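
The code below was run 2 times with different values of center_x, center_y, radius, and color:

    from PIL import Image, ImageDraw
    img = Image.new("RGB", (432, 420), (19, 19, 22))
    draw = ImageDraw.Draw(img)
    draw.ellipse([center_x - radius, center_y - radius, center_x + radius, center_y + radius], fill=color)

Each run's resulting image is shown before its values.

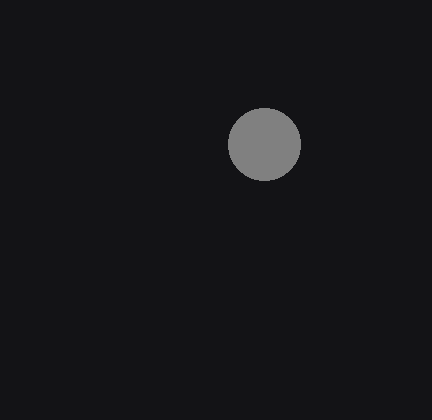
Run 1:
center_x = 264
center_y = 144
radius = 36
color = 'gray'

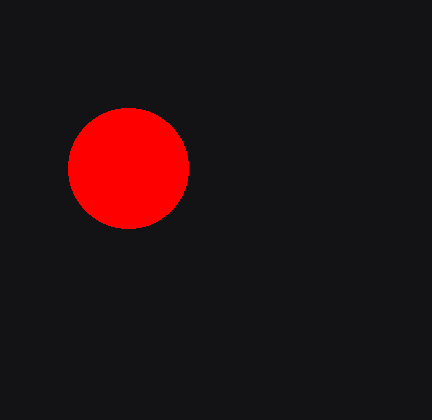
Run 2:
center_x = 128; center_y = 168; radius = 60; color = 'red'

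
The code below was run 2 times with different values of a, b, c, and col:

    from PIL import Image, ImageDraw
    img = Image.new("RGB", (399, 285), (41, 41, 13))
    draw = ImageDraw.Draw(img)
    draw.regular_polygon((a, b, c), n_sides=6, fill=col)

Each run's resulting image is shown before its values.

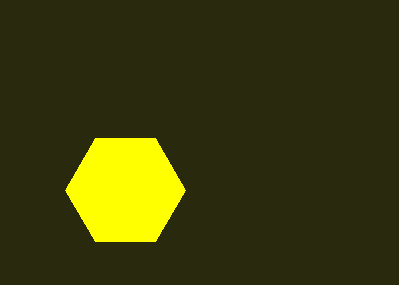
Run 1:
a = 125
b = 190
c = 60
col = 'yellow'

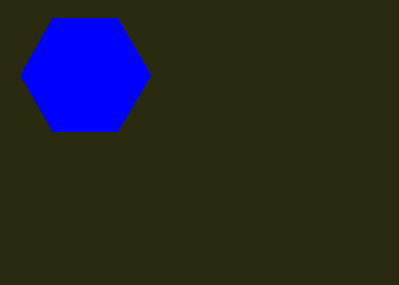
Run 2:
a = 85, b = 75, c = 65, col = 'blue'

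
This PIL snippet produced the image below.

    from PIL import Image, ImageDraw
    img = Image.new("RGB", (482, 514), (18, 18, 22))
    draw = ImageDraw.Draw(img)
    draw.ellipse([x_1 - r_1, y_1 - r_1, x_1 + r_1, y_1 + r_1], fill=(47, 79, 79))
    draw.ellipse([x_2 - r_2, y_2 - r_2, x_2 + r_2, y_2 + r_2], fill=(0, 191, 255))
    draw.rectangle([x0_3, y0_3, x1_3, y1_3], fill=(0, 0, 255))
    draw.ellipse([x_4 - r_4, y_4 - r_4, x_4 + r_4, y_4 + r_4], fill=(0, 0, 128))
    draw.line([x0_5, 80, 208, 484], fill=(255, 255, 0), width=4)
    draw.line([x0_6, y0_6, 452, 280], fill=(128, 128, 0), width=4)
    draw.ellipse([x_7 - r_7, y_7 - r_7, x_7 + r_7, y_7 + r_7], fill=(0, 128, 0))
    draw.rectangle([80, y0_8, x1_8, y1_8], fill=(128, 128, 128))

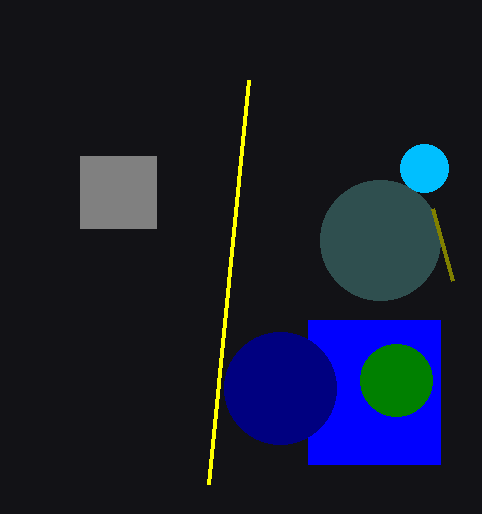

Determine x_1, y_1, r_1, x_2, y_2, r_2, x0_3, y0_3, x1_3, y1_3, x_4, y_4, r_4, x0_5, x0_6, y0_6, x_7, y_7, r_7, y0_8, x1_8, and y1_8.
x_1 = 380, y_1 = 240, r_1 = 60, x_2 = 424, y_2 = 168, r_2 = 24, x0_3 = 308, y0_3 = 320, x1_3 = 440, y1_3 = 464, x_4 = 280, y_4 = 388, r_4 = 56, x0_5 = 248, x0_6 = 432, y0_6 = 208, x_7 = 396, y_7 = 380, r_7 = 36, y0_8 = 156, x1_8 = 156, y1_8 = 228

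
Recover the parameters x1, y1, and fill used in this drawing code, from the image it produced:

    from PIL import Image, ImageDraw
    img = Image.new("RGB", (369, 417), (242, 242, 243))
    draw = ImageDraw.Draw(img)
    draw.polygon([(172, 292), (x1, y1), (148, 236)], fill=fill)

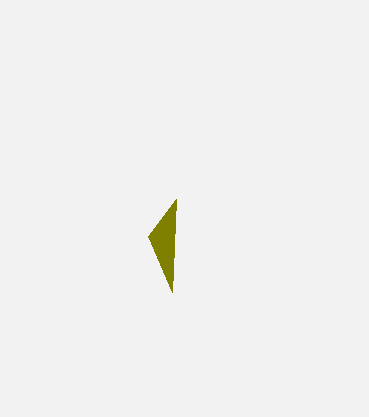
x1 = 176
y1 = 199
fill = 'olive'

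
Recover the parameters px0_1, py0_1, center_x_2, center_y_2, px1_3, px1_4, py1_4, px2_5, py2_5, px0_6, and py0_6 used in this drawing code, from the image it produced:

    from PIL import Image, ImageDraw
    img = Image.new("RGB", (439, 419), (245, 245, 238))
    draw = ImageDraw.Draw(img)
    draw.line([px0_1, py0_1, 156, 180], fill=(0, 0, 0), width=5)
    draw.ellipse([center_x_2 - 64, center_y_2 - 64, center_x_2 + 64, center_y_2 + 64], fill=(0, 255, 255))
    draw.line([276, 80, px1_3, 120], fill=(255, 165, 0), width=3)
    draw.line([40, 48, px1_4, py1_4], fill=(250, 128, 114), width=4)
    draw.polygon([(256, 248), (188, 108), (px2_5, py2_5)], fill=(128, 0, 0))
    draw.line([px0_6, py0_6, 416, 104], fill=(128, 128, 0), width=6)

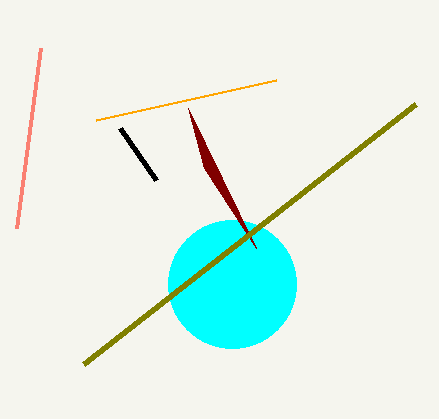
px0_1 = 120, py0_1 = 128, center_x_2 = 232, center_y_2 = 284, px1_3 = 96, px1_4 = 16, py1_4 = 228, px2_5 = 204, py2_5 = 168, px0_6 = 84, py0_6 = 364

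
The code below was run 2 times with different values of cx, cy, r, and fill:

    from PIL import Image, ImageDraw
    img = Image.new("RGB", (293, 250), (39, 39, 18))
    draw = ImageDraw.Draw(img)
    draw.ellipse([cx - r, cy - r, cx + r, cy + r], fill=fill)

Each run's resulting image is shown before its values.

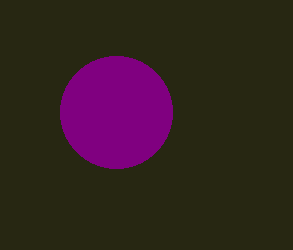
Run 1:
cx = 116; cy = 112; r = 56; fill = 'purple'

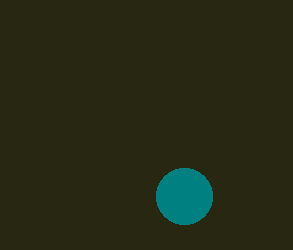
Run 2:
cx = 184
cy = 196
r = 28
fill = 'teal'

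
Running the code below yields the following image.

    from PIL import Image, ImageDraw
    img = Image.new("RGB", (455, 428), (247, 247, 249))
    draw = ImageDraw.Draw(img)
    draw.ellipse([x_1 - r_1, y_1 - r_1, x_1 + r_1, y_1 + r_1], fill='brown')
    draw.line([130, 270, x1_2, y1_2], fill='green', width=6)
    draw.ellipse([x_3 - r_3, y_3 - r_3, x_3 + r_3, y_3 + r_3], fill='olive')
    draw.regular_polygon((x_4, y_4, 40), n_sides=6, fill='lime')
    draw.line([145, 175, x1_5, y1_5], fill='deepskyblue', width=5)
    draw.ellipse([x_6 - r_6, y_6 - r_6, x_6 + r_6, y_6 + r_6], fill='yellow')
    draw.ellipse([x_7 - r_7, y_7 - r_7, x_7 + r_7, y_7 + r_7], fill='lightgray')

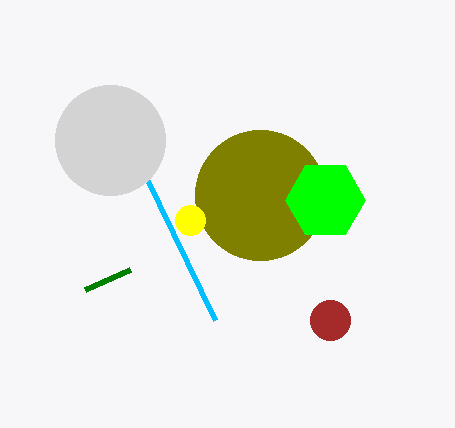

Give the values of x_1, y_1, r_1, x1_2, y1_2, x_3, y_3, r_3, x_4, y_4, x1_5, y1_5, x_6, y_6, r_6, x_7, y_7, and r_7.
x_1 = 330; y_1 = 320; r_1 = 20; x1_2 = 85; y1_2 = 290; x_3 = 260; y_3 = 195; r_3 = 65; x_4 = 325; y_4 = 200; x1_5 = 215; y1_5 = 320; x_6 = 190; y_6 = 220; r_6 = 15; x_7 = 110; y_7 = 140; r_7 = 55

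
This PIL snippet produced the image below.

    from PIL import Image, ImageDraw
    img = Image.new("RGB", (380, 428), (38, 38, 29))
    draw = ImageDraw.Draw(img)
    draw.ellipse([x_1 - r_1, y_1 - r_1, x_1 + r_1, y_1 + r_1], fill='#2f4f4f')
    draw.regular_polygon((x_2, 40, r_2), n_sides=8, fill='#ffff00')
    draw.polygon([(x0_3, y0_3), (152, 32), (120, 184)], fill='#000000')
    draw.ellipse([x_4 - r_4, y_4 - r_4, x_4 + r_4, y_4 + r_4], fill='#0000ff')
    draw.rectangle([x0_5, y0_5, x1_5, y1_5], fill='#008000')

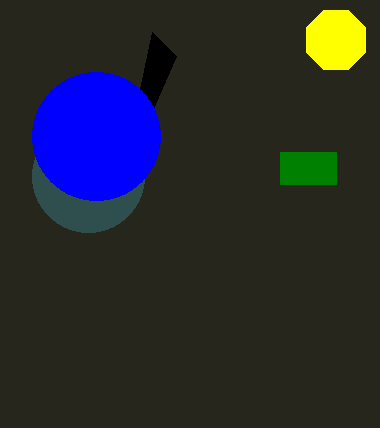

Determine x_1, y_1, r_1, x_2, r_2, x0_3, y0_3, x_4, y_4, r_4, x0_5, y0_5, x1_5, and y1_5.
x_1 = 88; y_1 = 176; r_1 = 56; x_2 = 336; r_2 = 32; x0_3 = 176; y0_3 = 56; x_4 = 96; y_4 = 136; r_4 = 64; x0_5 = 280; y0_5 = 152; x1_5 = 336; y1_5 = 184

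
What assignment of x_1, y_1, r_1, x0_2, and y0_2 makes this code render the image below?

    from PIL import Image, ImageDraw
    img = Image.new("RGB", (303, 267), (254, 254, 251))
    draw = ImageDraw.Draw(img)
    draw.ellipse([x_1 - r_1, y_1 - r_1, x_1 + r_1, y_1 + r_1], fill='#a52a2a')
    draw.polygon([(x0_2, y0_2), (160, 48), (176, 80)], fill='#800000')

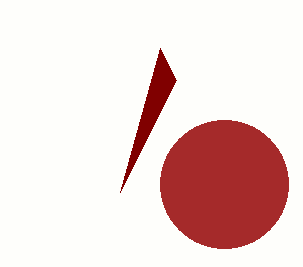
x_1 = 224
y_1 = 184
r_1 = 64
x0_2 = 120
y0_2 = 192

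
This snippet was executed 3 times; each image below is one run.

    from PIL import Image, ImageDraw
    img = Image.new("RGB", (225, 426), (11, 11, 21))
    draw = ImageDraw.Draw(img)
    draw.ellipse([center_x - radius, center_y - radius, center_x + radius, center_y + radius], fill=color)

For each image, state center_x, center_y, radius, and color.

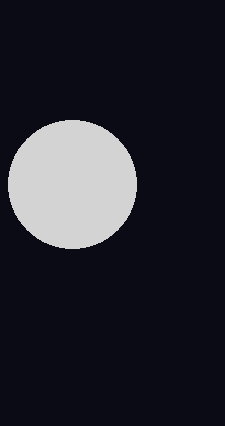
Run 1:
center_x = 72, center_y = 184, radius = 64, color = 'lightgray'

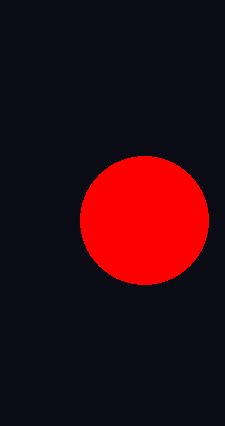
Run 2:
center_x = 144, center_y = 220, radius = 64, color = 'red'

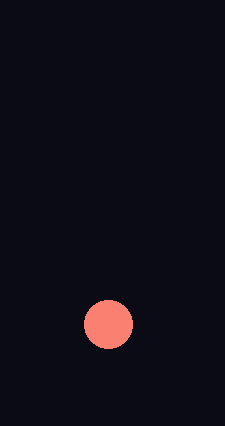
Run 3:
center_x = 108
center_y = 324
radius = 24
color = 'salmon'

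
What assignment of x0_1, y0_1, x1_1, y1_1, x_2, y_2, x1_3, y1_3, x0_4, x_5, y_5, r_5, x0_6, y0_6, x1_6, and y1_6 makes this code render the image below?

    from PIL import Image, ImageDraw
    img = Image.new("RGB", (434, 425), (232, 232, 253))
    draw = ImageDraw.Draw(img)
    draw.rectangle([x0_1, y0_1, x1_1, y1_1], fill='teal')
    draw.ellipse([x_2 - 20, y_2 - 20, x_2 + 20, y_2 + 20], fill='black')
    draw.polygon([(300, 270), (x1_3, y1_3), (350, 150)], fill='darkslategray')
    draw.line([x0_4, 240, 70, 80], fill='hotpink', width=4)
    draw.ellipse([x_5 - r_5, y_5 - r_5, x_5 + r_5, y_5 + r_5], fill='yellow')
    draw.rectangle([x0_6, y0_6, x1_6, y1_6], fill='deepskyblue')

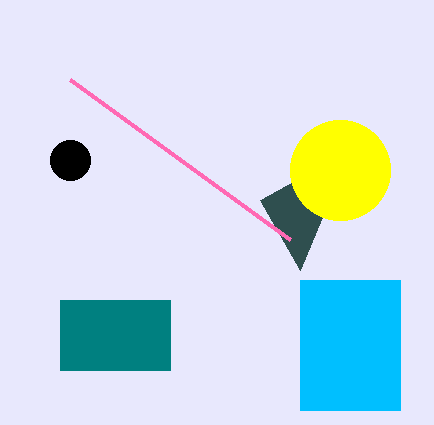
x0_1 = 60, y0_1 = 300, x1_1 = 170, y1_1 = 370, x_2 = 70, y_2 = 160, x1_3 = 260, y1_3 = 200, x0_4 = 290, x_5 = 340, y_5 = 170, r_5 = 50, x0_6 = 300, y0_6 = 280, x1_6 = 400, y1_6 = 410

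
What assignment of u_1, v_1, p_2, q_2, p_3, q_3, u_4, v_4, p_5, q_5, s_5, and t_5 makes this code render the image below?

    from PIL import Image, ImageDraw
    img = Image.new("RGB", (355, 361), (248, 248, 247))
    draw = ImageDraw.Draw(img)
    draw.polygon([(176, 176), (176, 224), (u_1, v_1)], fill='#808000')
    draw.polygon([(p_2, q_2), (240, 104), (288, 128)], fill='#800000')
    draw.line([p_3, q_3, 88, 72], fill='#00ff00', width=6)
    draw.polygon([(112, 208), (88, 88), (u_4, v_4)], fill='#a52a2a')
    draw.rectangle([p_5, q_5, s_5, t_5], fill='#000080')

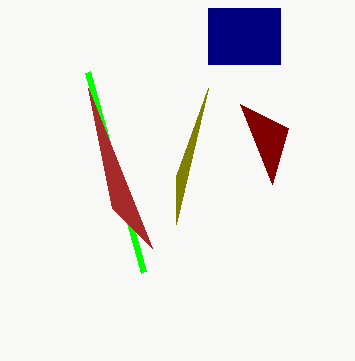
u_1 = 208, v_1 = 88, p_2 = 272, q_2 = 184, p_3 = 144, q_3 = 272, u_4 = 152, v_4 = 248, p_5 = 208, q_5 = 8, s_5 = 280, t_5 = 64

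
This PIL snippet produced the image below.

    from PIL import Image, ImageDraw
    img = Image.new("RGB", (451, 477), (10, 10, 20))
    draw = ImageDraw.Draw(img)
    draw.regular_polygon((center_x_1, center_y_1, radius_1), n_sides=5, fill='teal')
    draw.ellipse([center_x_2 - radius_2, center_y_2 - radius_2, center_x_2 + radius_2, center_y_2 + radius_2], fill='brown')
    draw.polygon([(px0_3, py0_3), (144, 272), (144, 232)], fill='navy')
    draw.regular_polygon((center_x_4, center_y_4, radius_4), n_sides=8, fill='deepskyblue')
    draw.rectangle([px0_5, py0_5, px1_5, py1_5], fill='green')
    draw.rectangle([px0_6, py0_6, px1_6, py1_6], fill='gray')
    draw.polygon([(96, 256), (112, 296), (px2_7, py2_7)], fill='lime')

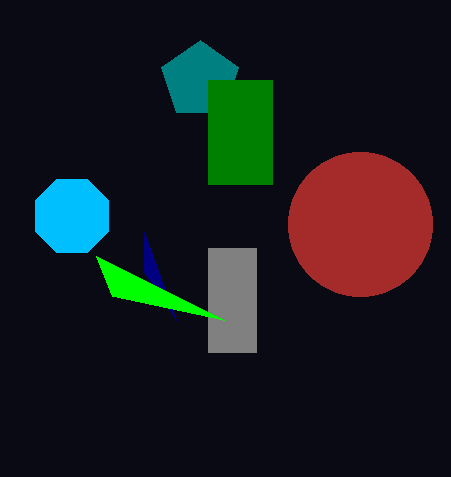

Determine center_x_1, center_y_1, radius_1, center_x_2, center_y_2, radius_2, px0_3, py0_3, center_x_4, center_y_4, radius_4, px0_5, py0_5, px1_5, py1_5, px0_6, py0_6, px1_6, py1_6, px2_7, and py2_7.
center_x_1 = 200; center_y_1 = 80; radius_1 = 40; center_x_2 = 360; center_y_2 = 224; radius_2 = 72; px0_3 = 176; py0_3 = 320; center_x_4 = 72; center_y_4 = 216; radius_4 = 40; px0_5 = 208; py0_5 = 80; px1_5 = 272; py1_5 = 184; px0_6 = 208; py0_6 = 248; px1_6 = 256; py1_6 = 352; px2_7 = 224; py2_7 = 320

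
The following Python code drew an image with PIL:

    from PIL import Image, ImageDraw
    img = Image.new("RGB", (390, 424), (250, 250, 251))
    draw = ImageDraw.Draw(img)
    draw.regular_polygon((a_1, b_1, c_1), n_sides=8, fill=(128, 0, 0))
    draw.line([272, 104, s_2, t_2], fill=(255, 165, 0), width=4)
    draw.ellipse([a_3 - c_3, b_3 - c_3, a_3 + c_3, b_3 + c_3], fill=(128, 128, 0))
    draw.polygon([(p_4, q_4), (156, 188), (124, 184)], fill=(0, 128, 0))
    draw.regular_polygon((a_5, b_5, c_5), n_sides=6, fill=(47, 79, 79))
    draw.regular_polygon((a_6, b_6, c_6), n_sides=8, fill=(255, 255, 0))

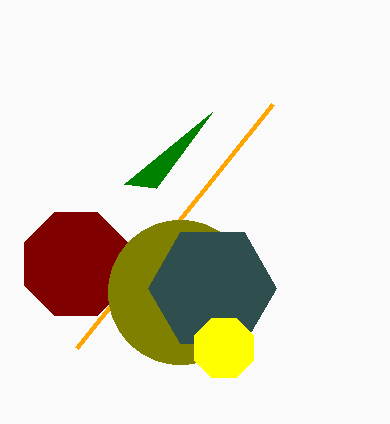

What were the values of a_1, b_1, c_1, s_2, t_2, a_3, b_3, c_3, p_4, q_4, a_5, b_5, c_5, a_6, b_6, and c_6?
a_1 = 76; b_1 = 264; c_1 = 56; s_2 = 76; t_2 = 348; a_3 = 180; b_3 = 292; c_3 = 72; p_4 = 212; q_4 = 112; a_5 = 212; b_5 = 288; c_5 = 64; a_6 = 224; b_6 = 348; c_6 = 32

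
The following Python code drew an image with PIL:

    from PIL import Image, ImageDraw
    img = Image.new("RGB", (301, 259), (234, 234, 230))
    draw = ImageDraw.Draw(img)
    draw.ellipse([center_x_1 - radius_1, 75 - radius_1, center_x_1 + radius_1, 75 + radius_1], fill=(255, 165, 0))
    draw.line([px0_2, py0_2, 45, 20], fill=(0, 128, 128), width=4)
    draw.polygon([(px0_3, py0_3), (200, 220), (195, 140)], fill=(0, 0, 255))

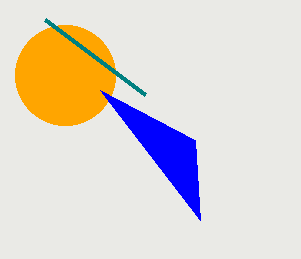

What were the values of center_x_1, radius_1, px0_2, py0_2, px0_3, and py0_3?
center_x_1 = 65
radius_1 = 50
px0_2 = 145
py0_2 = 95
px0_3 = 100
py0_3 = 90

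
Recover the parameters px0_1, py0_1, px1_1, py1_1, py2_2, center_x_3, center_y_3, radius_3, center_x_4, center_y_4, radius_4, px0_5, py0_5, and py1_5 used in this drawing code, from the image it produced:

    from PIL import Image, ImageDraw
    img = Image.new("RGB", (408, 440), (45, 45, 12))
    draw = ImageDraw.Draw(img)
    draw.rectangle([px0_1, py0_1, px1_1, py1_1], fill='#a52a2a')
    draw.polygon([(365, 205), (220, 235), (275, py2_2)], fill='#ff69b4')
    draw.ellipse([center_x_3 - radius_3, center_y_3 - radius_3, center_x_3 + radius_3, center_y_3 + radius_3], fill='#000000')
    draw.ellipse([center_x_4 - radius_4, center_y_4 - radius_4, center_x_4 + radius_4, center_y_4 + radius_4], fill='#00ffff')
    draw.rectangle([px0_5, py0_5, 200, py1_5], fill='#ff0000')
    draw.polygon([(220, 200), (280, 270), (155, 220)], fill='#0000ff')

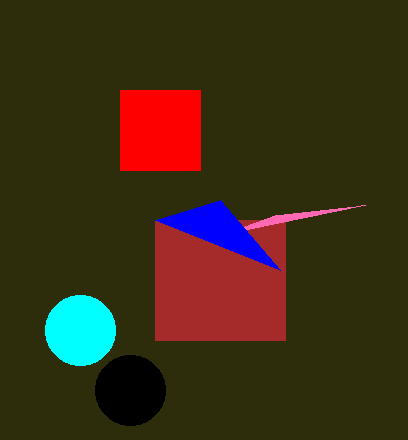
px0_1 = 155, py0_1 = 220, px1_1 = 285, py1_1 = 340, py2_2 = 215, center_x_3 = 130, center_y_3 = 390, radius_3 = 35, center_x_4 = 80, center_y_4 = 330, radius_4 = 35, px0_5 = 120, py0_5 = 90, py1_5 = 170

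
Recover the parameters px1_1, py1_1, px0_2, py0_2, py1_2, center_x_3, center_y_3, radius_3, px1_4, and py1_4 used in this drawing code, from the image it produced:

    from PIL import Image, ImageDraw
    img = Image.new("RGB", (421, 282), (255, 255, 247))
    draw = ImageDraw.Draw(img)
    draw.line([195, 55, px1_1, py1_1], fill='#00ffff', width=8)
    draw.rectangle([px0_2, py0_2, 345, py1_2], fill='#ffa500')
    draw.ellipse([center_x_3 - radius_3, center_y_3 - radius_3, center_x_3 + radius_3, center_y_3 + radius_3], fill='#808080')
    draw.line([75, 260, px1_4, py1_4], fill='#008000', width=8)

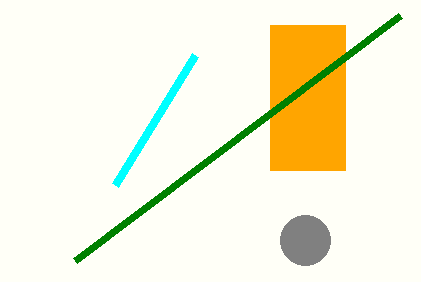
px1_1 = 115, py1_1 = 185, px0_2 = 270, py0_2 = 25, py1_2 = 170, center_x_3 = 305, center_y_3 = 240, radius_3 = 25, px1_4 = 400, py1_4 = 15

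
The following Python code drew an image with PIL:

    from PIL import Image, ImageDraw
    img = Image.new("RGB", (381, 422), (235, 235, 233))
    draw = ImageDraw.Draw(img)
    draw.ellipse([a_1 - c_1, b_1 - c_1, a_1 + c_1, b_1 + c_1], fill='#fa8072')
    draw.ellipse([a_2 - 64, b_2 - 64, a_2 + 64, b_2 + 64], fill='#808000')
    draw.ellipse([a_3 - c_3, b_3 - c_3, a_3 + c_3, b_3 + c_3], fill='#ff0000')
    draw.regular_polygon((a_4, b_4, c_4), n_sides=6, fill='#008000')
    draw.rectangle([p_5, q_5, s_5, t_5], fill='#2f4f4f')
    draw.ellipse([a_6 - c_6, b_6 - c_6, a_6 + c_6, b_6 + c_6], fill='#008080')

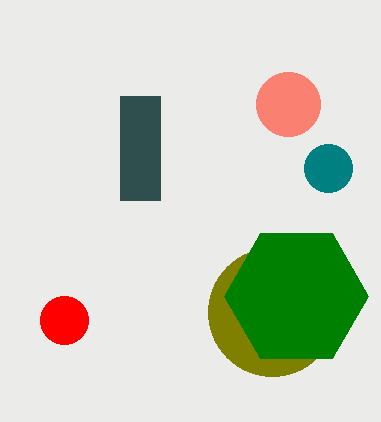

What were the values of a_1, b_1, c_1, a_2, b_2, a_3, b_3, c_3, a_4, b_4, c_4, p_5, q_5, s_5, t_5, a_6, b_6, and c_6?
a_1 = 288
b_1 = 104
c_1 = 32
a_2 = 272
b_2 = 312
a_3 = 64
b_3 = 320
c_3 = 24
a_4 = 296
b_4 = 296
c_4 = 72
p_5 = 120
q_5 = 96
s_5 = 160
t_5 = 200
a_6 = 328
b_6 = 168
c_6 = 24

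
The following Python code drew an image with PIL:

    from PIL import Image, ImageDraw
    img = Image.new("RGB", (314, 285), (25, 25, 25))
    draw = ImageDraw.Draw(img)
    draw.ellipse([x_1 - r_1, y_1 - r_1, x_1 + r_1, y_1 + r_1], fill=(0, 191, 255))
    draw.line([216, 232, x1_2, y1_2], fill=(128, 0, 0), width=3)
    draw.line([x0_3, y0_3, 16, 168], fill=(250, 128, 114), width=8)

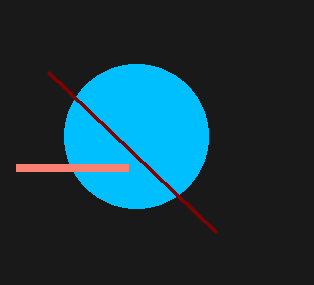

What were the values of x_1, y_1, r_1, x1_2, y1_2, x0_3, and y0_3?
x_1 = 136, y_1 = 136, r_1 = 72, x1_2 = 48, y1_2 = 72, x0_3 = 128, y0_3 = 168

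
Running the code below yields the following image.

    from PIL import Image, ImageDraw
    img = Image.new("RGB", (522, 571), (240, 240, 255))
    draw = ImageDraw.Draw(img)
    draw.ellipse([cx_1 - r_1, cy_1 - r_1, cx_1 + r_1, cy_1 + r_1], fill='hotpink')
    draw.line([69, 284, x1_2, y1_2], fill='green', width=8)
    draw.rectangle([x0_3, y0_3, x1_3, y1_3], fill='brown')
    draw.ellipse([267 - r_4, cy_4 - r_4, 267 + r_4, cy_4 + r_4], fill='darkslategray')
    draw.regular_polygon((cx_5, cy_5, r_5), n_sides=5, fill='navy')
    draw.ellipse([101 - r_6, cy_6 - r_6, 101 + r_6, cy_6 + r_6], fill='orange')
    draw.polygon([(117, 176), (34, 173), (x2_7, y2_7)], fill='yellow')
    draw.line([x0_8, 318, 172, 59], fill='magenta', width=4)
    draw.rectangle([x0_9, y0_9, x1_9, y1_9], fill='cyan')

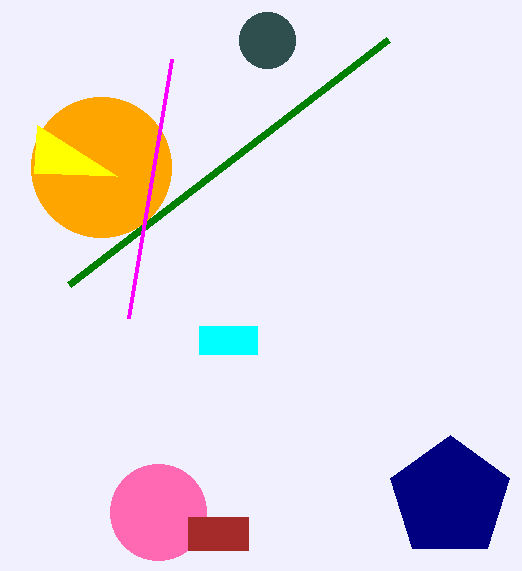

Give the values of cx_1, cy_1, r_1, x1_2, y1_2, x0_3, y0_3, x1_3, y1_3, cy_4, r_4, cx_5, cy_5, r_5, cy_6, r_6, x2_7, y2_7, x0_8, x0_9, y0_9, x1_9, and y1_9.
cx_1 = 158, cy_1 = 512, r_1 = 48, x1_2 = 388, y1_2 = 39, x0_3 = 188, y0_3 = 517, x1_3 = 248, y1_3 = 550, cy_4 = 40, r_4 = 28, cx_5 = 450, cy_5 = 498, r_5 = 63, cy_6 = 167, r_6 = 70, x2_7 = 37, y2_7 = 125, x0_8 = 129, x0_9 = 199, y0_9 = 326, x1_9 = 257, y1_9 = 354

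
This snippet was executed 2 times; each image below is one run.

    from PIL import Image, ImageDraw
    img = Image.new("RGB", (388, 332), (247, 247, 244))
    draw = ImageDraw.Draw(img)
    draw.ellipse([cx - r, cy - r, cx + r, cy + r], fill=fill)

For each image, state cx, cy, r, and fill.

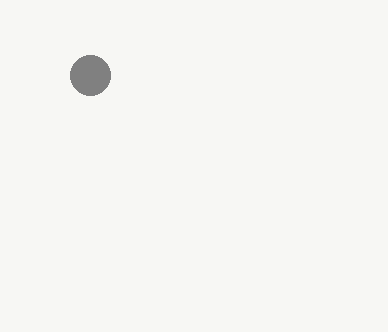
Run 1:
cx = 90
cy = 75
r = 20
fill = 'gray'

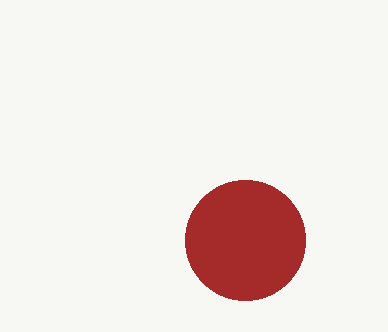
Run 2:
cx = 245, cy = 240, r = 60, fill = 'brown'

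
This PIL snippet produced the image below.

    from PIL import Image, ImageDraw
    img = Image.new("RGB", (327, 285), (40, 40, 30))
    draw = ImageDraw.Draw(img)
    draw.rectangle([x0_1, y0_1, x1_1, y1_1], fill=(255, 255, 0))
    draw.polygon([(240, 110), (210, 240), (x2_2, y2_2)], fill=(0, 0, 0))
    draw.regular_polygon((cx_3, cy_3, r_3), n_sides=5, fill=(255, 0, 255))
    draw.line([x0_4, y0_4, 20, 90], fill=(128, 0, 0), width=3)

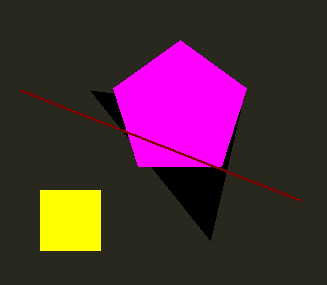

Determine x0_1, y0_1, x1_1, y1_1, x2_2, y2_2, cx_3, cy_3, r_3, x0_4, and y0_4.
x0_1 = 40
y0_1 = 190
x1_1 = 100
y1_1 = 250
x2_2 = 90
y2_2 = 90
cx_3 = 180
cy_3 = 110
r_3 = 70
x0_4 = 300
y0_4 = 200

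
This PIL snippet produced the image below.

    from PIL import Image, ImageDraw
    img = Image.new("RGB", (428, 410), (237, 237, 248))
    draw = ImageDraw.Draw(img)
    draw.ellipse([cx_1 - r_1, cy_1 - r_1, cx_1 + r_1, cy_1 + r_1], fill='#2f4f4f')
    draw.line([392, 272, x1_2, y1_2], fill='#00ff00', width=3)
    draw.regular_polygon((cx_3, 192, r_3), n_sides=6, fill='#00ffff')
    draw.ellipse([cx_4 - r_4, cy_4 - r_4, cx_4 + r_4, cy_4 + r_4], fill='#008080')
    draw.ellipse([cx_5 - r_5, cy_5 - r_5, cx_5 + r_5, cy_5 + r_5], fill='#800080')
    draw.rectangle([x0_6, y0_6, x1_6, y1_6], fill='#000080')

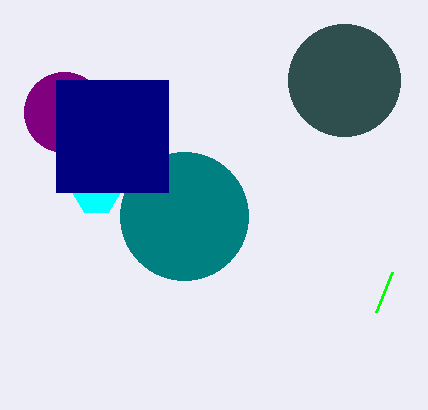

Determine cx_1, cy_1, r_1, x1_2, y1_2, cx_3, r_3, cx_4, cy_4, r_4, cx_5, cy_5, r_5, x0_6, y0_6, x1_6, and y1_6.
cx_1 = 344
cy_1 = 80
r_1 = 56
x1_2 = 376
y1_2 = 312
cx_3 = 96
r_3 = 24
cx_4 = 184
cy_4 = 216
r_4 = 64
cx_5 = 64
cy_5 = 112
r_5 = 40
x0_6 = 56
y0_6 = 80
x1_6 = 168
y1_6 = 192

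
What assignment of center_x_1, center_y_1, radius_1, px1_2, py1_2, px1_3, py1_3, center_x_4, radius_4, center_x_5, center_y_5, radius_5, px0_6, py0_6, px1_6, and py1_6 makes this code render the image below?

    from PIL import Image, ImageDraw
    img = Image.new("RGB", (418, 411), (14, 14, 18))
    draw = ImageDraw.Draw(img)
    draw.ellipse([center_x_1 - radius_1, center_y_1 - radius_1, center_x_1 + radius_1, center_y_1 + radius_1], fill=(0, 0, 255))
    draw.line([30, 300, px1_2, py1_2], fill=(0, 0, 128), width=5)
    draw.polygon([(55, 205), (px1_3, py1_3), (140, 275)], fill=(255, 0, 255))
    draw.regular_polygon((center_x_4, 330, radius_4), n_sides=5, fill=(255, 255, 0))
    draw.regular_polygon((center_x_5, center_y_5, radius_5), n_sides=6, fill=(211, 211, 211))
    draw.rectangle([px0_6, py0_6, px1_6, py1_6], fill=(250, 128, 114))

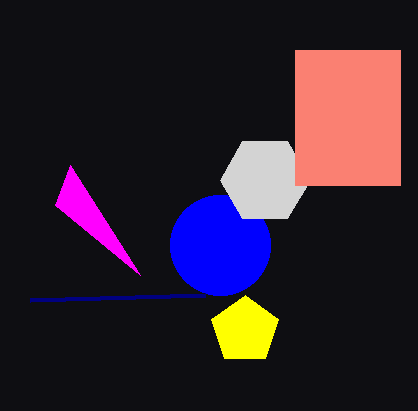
center_x_1 = 220
center_y_1 = 245
radius_1 = 50
px1_2 = 205
py1_2 = 295
px1_3 = 70
py1_3 = 165
center_x_4 = 245
radius_4 = 35
center_x_5 = 265
center_y_5 = 180
radius_5 = 45
px0_6 = 295
py0_6 = 50
px1_6 = 400
py1_6 = 185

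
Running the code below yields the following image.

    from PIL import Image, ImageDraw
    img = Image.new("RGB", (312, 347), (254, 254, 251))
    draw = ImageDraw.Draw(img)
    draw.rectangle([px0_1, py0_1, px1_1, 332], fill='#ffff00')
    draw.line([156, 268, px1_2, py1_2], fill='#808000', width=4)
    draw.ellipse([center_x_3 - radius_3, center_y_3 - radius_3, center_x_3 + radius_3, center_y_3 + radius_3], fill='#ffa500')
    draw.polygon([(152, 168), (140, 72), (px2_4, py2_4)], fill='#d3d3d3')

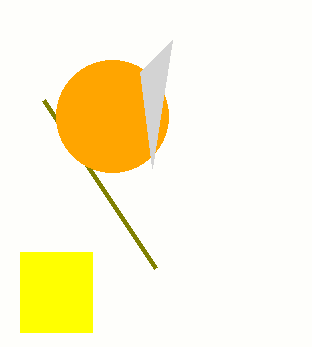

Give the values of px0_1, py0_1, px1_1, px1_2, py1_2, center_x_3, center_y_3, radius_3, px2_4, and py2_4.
px0_1 = 20, py0_1 = 252, px1_1 = 92, px1_2 = 44, py1_2 = 100, center_x_3 = 112, center_y_3 = 116, radius_3 = 56, px2_4 = 172, py2_4 = 40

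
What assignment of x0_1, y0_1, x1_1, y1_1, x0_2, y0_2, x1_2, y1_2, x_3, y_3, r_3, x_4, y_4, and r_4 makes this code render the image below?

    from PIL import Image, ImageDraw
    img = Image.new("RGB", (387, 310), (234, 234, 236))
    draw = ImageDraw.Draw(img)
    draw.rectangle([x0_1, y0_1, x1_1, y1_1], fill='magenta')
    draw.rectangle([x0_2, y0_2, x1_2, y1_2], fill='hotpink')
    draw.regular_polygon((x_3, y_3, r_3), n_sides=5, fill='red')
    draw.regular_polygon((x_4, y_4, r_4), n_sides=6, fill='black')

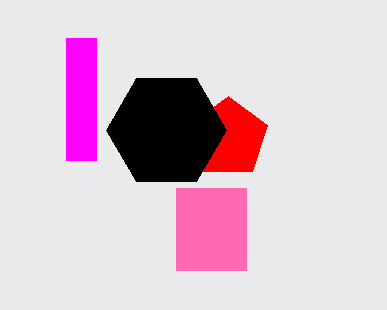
x0_1 = 66; y0_1 = 38; x1_1 = 96; y1_1 = 160; x0_2 = 176; y0_2 = 188; x1_2 = 246; y1_2 = 270; x_3 = 228; y_3 = 138; r_3 = 42; x_4 = 166; y_4 = 130; r_4 = 60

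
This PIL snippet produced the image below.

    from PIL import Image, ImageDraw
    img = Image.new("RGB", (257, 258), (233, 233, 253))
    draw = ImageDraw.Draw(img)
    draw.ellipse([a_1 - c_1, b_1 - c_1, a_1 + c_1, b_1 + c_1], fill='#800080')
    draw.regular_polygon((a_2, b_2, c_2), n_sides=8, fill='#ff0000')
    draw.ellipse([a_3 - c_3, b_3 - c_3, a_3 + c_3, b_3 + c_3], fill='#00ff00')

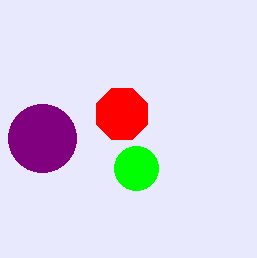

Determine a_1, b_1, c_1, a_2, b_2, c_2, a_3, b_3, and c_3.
a_1 = 42; b_1 = 138; c_1 = 34; a_2 = 122; b_2 = 114; c_2 = 28; a_3 = 136; b_3 = 168; c_3 = 22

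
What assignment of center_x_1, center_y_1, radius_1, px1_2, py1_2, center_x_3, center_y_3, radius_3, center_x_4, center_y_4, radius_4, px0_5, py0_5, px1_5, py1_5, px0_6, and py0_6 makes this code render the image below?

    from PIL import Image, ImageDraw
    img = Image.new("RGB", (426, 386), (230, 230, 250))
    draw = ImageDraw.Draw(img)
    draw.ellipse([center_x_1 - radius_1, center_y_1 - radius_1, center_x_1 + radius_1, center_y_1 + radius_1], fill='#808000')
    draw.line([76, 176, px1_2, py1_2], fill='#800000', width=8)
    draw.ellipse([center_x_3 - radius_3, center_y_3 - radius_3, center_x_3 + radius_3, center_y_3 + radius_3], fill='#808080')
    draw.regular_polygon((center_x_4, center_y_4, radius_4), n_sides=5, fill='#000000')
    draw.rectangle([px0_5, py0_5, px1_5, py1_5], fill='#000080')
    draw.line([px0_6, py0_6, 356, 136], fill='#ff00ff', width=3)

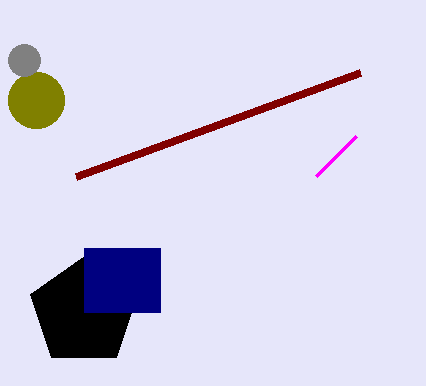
center_x_1 = 36
center_y_1 = 100
radius_1 = 28
px1_2 = 360
py1_2 = 72
center_x_3 = 24
center_y_3 = 60
radius_3 = 16
center_x_4 = 84
center_y_4 = 312
radius_4 = 56
px0_5 = 84
py0_5 = 248
px1_5 = 160
py1_5 = 312
px0_6 = 316
py0_6 = 176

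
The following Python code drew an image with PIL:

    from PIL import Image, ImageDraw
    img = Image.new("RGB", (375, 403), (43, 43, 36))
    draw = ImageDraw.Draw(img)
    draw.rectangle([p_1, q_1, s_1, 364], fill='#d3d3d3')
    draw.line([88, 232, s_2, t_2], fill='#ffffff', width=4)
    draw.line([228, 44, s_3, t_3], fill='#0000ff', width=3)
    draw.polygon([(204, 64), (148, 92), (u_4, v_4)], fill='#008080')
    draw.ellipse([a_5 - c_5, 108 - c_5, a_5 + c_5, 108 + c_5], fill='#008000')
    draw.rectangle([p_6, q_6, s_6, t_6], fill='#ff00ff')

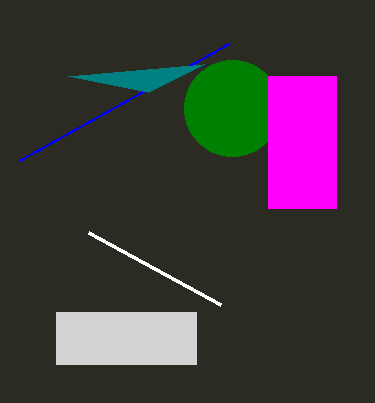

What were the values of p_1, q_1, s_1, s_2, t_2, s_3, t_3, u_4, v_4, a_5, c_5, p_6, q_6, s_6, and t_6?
p_1 = 56; q_1 = 312; s_1 = 196; s_2 = 220; t_2 = 304; s_3 = 20; t_3 = 160; u_4 = 68; v_4 = 76; a_5 = 232; c_5 = 48; p_6 = 268; q_6 = 76; s_6 = 336; t_6 = 208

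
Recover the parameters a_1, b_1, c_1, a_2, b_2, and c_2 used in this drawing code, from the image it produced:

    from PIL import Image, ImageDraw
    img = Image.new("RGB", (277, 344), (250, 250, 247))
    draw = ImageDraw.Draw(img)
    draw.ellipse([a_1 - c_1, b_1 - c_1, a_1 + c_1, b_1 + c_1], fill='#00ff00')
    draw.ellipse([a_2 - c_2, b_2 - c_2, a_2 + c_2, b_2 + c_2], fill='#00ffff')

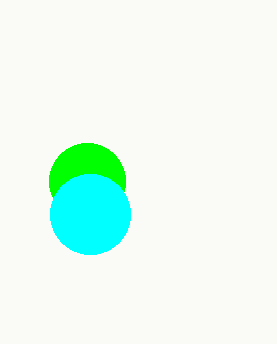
a_1 = 87, b_1 = 181, c_1 = 38, a_2 = 90, b_2 = 214, c_2 = 40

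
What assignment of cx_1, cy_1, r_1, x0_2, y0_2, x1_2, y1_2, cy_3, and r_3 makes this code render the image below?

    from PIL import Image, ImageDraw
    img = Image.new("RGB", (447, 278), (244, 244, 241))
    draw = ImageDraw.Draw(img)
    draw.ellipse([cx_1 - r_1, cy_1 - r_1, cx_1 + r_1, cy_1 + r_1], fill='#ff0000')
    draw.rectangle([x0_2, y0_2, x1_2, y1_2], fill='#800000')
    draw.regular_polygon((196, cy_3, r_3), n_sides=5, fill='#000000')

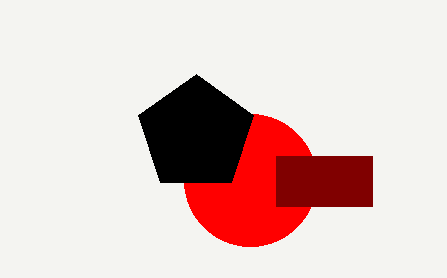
cx_1 = 250
cy_1 = 180
r_1 = 66
x0_2 = 276
y0_2 = 156
x1_2 = 372
y1_2 = 206
cy_3 = 134
r_3 = 60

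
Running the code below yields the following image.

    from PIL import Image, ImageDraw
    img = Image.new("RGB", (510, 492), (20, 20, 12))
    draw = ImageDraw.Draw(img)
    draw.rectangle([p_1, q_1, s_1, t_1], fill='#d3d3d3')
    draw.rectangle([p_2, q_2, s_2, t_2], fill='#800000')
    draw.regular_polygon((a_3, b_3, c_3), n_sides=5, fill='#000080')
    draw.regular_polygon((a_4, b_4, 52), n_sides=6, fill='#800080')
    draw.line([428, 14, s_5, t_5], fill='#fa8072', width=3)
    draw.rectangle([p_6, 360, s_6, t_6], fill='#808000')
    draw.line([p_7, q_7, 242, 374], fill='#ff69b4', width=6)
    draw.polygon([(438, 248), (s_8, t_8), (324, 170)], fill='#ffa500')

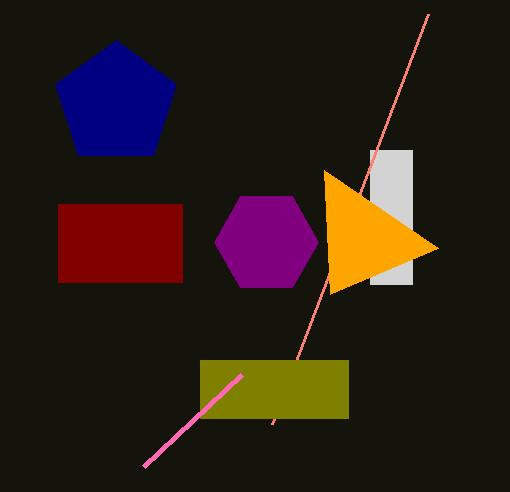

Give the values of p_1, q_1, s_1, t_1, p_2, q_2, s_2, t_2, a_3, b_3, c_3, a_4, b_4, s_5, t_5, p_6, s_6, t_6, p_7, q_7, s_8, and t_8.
p_1 = 370
q_1 = 150
s_1 = 412
t_1 = 284
p_2 = 58
q_2 = 204
s_2 = 182
t_2 = 282
a_3 = 116
b_3 = 104
c_3 = 64
a_4 = 266
b_4 = 242
s_5 = 272
t_5 = 424
p_6 = 200
s_6 = 348
t_6 = 418
p_7 = 144
q_7 = 466
s_8 = 330
t_8 = 294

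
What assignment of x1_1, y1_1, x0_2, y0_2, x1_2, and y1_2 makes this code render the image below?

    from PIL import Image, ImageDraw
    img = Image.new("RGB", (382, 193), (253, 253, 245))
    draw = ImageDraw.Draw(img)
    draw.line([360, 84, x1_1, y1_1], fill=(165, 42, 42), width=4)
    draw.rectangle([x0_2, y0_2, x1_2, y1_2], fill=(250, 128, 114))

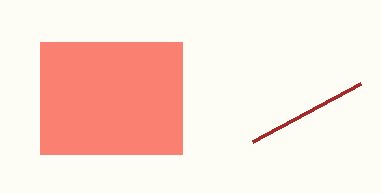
x1_1 = 252
y1_1 = 142
x0_2 = 40
y0_2 = 42
x1_2 = 182
y1_2 = 154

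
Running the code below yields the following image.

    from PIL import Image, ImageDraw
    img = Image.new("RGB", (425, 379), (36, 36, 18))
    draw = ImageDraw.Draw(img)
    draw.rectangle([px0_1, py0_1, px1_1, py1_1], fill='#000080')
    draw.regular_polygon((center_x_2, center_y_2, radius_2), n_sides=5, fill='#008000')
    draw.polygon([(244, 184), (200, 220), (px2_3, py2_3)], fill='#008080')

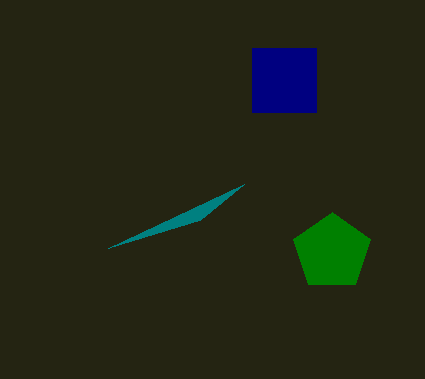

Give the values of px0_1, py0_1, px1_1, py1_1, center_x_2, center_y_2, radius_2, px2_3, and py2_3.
px0_1 = 252
py0_1 = 48
px1_1 = 316
py1_1 = 112
center_x_2 = 332
center_y_2 = 252
radius_2 = 40
px2_3 = 108
py2_3 = 248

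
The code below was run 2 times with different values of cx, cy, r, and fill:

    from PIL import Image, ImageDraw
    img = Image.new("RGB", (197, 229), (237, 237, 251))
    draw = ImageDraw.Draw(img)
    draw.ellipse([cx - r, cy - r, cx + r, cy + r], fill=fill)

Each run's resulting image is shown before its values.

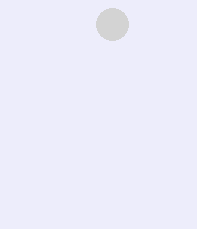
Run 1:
cx = 112, cy = 24, r = 16, fill = 'lightgray'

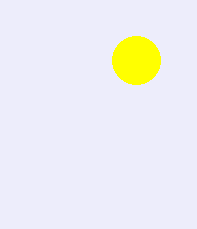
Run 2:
cx = 136; cy = 60; r = 24; fill = 'yellow'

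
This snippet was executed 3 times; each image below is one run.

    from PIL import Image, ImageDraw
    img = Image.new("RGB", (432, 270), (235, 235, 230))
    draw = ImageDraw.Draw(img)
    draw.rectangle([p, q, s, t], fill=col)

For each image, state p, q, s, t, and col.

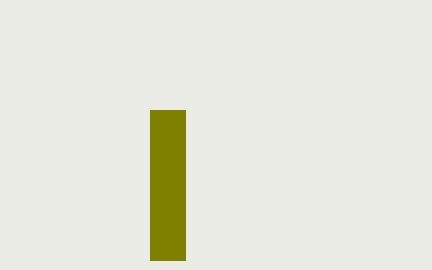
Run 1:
p = 150; q = 110; s = 185; t = 260; col = 'olive'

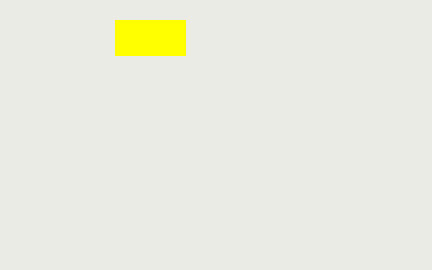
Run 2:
p = 115; q = 20; s = 185; t = 55; col = 'yellow'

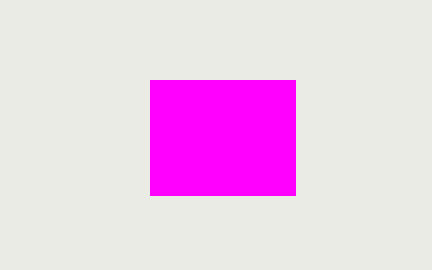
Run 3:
p = 150, q = 80, s = 295, t = 195, col = 'magenta'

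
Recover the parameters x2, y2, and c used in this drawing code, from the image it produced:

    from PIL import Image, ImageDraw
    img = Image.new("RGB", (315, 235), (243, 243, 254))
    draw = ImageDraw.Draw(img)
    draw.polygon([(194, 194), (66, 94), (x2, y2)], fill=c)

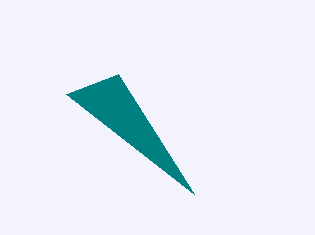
x2 = 118
y2 = 74
c = 'teal'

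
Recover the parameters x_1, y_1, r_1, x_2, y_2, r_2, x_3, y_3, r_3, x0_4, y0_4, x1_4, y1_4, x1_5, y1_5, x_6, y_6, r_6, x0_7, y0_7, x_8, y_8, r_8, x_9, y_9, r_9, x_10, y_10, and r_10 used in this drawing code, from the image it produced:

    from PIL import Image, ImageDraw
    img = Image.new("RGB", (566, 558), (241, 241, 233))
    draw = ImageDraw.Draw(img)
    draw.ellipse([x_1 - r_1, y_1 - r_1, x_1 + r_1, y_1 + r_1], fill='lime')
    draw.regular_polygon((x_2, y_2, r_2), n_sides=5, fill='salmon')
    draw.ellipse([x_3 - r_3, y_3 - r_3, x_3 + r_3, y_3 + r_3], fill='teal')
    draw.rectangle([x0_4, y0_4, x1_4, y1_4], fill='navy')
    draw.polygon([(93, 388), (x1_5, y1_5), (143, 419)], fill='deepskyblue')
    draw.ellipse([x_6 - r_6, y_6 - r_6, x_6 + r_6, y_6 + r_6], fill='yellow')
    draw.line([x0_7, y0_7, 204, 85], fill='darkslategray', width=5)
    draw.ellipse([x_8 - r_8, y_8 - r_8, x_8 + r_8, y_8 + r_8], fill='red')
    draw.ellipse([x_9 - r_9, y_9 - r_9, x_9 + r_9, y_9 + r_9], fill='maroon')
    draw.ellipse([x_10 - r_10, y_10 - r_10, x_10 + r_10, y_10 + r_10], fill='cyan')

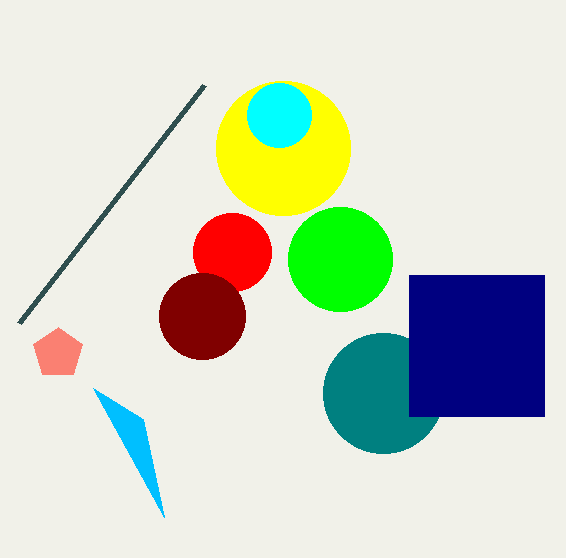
x_1 = 340, y_1 = 259, r_1 = 52, x_2 = 58, y_2 = 353, r_2 = 26, x_3 = 383, y_3 = 393, r_3 = 60, x0_4 = 409, y0_4 = 275, x1_4 = 544, y1_4 = 416, x1_5 = 164, y1_5 = 517, x_6 = 283, y_6 = 148, r_6 = 67, x0_7 = 19, y0_7 = 323, x_8 = 232, y_8 = 252, r_8 = 39, x_9 = 202, y_9 = 316, r_9 = 43, x_10 = 279, y_10 = 115, r_10 = 32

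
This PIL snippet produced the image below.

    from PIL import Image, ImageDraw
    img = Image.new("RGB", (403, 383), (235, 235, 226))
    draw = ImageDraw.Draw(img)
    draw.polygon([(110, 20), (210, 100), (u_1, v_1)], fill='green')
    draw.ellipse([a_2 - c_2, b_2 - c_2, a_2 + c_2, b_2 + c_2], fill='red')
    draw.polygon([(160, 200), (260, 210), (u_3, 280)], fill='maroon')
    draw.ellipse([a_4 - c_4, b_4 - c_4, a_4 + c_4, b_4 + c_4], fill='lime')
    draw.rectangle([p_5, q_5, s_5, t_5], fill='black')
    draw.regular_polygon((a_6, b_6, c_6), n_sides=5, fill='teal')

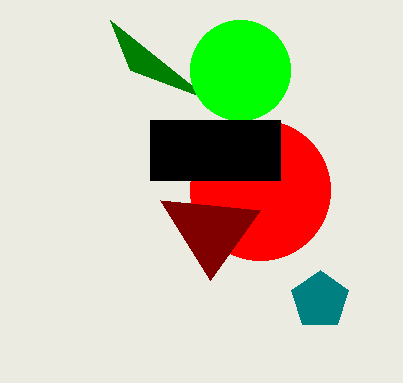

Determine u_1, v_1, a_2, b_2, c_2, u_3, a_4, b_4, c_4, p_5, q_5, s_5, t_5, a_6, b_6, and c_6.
u_1 = 130, v_1 = 70, a_2 = 260, b_2 = 190, c_2 = 70, u_3 = 210, a_4 = 240, b_4 = 70, c_4 = 50, p_5 = 150, q_5 = 120, s_5 = 280, t_5 = 180, a_6 = 320, b_6 = 300, c_6 = 30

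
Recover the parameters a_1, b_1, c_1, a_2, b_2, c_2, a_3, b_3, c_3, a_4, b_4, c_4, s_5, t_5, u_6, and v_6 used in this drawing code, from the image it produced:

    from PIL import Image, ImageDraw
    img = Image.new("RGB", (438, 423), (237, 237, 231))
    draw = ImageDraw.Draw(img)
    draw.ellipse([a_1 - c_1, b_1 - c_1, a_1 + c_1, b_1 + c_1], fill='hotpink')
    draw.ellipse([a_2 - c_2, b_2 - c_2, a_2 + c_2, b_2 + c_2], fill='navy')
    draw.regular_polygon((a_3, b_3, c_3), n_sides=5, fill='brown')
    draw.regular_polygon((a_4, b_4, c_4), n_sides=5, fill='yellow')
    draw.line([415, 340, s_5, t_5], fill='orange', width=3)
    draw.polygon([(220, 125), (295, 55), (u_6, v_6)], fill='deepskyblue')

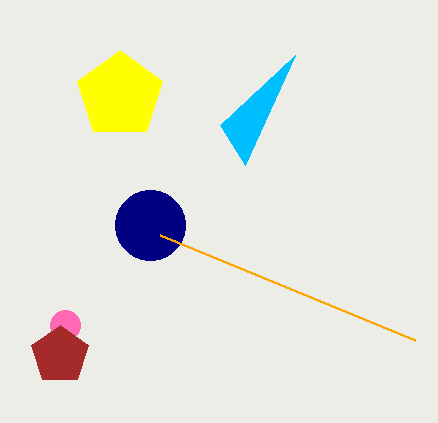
a_1 = 65
b_1 = 325
c_1 = 15
a_2 = 150
b_2 = 225
c_2 = 35
a_3 = 60
b_3 = 355
c_3 = 30
a_4 = 120
b_4 = 95
c_4 = 45
s_5 = 160
t_5 = 235
u_6 = 245
v_6 = 165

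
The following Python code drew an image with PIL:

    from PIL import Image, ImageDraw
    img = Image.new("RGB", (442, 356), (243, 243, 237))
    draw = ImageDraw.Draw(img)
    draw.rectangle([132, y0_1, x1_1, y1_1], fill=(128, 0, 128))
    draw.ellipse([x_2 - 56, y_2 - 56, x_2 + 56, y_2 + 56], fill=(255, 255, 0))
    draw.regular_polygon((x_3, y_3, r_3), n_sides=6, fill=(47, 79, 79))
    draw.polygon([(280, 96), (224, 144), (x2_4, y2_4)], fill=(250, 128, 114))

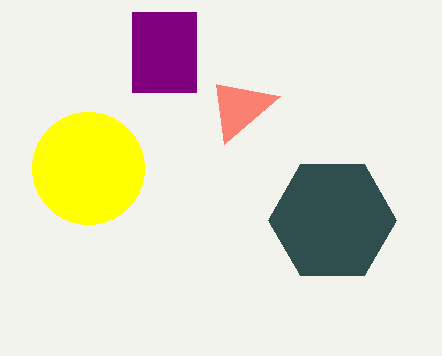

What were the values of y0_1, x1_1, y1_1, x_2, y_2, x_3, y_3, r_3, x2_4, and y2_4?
y0_1 = 12
x1_1 = 196
y1_1 = 92
x_2 = 88
y_2 = 168
x_3 = 332
y_3 = 220
r_3 = 64
x2_4 = 216
y2_4 = 84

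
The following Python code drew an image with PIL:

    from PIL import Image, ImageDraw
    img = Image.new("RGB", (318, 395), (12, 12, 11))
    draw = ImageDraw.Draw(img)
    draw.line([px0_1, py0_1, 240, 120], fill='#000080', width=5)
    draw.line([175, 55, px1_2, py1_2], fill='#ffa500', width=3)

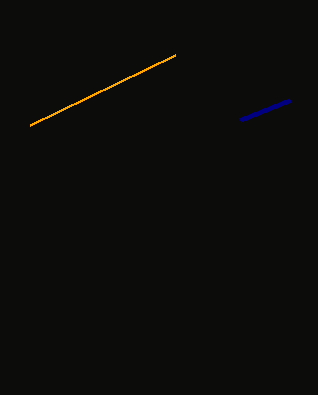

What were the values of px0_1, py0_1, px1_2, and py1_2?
px0_1 = 290, py0_1 = 100, px1_2 = 30, py1_2 = 125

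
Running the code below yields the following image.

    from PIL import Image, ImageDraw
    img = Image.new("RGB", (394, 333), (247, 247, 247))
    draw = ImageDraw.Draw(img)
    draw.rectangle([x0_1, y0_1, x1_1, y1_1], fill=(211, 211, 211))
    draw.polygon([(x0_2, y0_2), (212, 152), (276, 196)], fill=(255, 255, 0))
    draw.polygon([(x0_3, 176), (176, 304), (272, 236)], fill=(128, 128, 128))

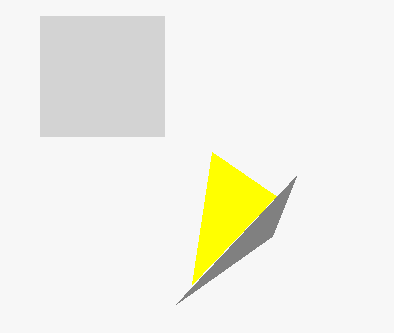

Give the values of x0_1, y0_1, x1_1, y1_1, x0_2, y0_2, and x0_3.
x0_1 = 40; y0_1 = 16; x1_1 = 164; y1_1 = 136; x0_2 = 192; y0_2 = 284; x0_3 = 296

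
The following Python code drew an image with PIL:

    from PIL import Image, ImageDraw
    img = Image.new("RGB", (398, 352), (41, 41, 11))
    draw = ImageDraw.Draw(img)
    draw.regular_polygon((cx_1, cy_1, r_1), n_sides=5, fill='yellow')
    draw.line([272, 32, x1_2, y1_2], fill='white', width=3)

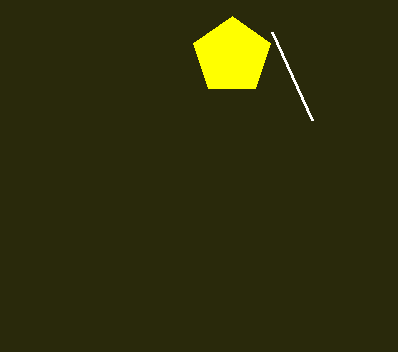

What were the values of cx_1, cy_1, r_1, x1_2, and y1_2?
cx_1 = 232; cy_1 = 56; r_1 = 40; x1_2 = 312; y1_2 = 120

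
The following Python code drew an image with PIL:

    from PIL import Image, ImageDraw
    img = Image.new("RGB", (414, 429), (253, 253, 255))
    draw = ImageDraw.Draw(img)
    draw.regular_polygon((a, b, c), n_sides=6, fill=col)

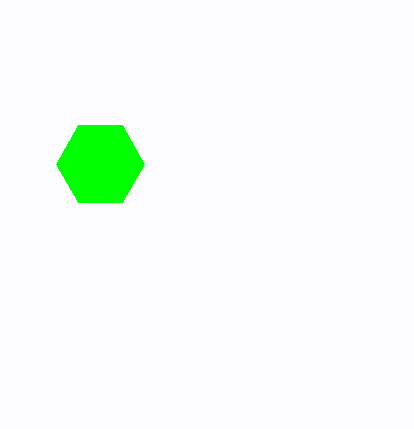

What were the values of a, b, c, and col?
a = 100; b = 164; c = 44; col = 'lime'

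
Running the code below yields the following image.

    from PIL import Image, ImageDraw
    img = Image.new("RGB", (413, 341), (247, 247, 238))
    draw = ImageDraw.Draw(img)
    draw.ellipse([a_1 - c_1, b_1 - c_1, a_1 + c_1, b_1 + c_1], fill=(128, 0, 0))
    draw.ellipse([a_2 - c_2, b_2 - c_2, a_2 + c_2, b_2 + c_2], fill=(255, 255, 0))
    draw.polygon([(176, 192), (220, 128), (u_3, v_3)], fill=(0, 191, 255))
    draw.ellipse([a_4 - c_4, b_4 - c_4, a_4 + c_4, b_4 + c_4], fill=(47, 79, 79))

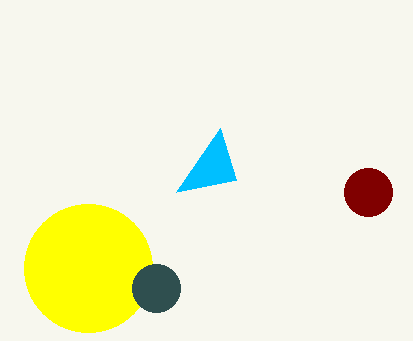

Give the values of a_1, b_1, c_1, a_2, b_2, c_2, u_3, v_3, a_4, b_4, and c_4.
a_1 = 368; b_1 = 192; c_1 = 24; a_2 = 88; b_2 = 268; c_2 = 64; u_3 = 236; v_3 = 180; a_4 = 156; b_4 = 288; c_4 = 24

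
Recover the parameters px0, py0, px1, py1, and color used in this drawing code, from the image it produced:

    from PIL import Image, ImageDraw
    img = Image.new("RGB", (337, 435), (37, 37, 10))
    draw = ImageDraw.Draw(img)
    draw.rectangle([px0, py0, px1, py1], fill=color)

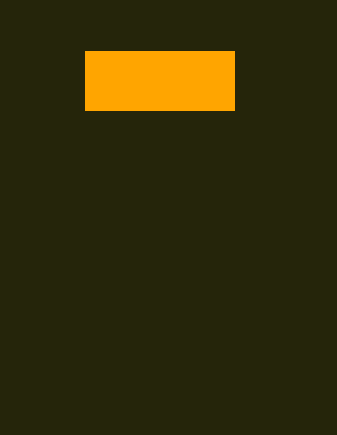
px0 = 85, py0 = 51, px1 = 234, py1 = 110, color = 'orange'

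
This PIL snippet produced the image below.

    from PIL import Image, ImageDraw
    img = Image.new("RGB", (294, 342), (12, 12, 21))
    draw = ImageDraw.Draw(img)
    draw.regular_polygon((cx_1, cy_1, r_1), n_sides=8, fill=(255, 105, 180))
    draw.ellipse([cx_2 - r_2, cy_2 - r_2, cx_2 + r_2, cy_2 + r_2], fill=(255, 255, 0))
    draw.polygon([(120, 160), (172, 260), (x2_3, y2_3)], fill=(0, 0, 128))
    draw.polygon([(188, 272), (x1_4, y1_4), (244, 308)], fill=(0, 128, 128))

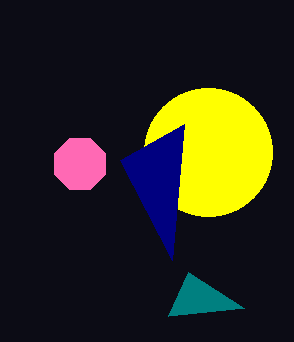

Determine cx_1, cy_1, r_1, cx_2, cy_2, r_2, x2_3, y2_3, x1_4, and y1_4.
cx_1 = 80, cy_1 = 164, r_1 = 28, cx_2 = 208, cy_2 = 152, r_2 = 64, x2_3 = 184, y2_3 = 124, x1_4 = 168, y1_4 = 316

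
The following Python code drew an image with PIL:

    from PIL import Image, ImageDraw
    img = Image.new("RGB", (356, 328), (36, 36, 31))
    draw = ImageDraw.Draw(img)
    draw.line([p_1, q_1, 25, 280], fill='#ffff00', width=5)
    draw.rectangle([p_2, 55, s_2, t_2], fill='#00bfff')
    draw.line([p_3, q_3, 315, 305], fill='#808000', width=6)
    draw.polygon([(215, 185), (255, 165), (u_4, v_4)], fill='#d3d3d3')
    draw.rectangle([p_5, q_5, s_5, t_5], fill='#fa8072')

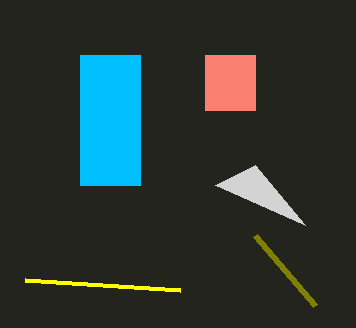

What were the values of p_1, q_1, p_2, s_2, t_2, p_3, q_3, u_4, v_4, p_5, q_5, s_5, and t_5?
p_1 = 180, q_1 = 290, p_2 = 80, s_2 = 140, t_2 = 185, p_3 = 255, q_3 = 235, u_4 = 305, v_4 = 225, p_5 = 205, q_5 = 55, s_5 = 255, t_5 = 110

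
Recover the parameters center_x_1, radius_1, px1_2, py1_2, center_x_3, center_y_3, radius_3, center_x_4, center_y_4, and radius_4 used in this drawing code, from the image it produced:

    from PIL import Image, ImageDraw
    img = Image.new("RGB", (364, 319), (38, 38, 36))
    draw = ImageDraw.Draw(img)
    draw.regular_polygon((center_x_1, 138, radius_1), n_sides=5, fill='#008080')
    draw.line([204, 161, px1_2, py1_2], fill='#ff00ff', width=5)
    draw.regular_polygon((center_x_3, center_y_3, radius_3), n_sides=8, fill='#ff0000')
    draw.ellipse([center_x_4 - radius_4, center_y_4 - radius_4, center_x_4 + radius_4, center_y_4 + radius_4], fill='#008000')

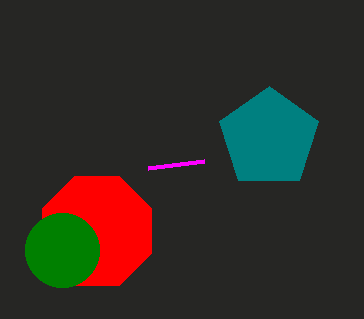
center_x_1 = 269; radius_1 = 52; px1_2 = 148; py1_2 = 168; center_x_3 = 97; center_y_3 = 231; radius_3 = 59; center_x_4 = 62; center_y_4 = 250; radius_4 = 37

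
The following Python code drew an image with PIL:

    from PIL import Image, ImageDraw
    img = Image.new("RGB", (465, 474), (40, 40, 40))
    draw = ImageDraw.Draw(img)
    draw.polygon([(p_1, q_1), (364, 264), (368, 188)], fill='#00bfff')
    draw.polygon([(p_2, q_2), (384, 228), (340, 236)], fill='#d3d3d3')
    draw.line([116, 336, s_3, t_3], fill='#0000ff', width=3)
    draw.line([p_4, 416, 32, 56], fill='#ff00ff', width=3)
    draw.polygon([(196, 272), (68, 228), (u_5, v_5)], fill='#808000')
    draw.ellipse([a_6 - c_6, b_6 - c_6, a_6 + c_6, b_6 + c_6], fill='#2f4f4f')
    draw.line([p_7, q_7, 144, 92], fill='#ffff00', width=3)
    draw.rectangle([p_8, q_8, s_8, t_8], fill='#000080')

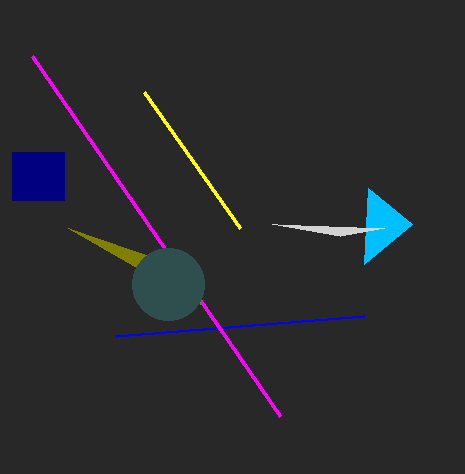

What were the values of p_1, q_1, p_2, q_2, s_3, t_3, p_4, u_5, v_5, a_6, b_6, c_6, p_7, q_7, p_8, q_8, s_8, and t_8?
p_1 = 412, q_1 = 224, p_2 = 272, q_2 = 224, s_3 = 364, t_3 = 316, p_4 = 280, u_5 = 200, v_5 = 304, a_6 = 168, b_6 = 284, c_6 = 36, p_7 = 240, q_7 = 228, p_8 = 12, q_8 = 152, s_8 = 64, t_8 = 200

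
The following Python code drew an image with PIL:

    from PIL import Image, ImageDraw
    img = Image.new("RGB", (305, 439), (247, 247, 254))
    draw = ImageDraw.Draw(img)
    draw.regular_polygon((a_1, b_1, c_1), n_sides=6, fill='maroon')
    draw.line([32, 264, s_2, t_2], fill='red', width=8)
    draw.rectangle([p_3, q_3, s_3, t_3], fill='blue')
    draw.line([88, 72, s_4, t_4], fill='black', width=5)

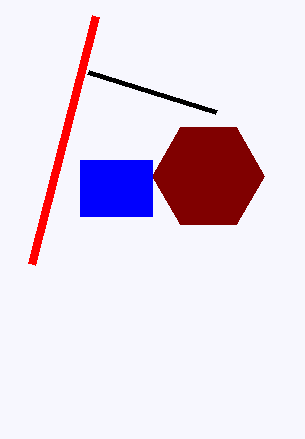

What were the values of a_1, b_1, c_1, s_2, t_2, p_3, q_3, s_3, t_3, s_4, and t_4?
a_1 = 208
b_1 = 176
c_1 = 56
s_2 = 96
t_2 = 16
p_3 = 80
q_3 = 160
s_3 = 152
t_3 = 216
s_4 = 216
t_4 = 112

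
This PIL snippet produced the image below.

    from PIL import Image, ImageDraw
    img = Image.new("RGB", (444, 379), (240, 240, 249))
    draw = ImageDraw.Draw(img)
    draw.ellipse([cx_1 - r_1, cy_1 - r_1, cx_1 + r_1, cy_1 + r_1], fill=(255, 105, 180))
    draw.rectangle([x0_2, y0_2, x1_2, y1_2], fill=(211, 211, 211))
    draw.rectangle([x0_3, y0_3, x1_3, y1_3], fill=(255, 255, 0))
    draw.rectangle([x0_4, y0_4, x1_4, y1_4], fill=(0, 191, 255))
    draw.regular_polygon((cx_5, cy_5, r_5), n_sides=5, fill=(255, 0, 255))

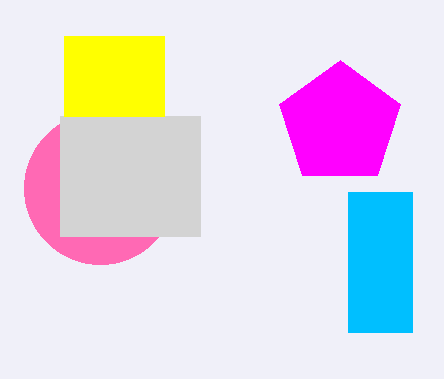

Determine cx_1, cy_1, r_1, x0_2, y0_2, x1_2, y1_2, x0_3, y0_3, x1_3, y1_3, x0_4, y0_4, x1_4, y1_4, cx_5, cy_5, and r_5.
cx_1 = 100; cy_1 = 188; r_1 = 76; x0_2 = 60; y0_2 = 116; x1_2 = 200; y1_2 = 236; x0_3 = 64; y0_3 = 36; x1_3 = 164; y1_3 = 116; x0_4 = 348; y0_4 = 192; x1_4 = 412; y1_4 = 332; cx_5 = 340; cy_5 = 124; r_5 = 64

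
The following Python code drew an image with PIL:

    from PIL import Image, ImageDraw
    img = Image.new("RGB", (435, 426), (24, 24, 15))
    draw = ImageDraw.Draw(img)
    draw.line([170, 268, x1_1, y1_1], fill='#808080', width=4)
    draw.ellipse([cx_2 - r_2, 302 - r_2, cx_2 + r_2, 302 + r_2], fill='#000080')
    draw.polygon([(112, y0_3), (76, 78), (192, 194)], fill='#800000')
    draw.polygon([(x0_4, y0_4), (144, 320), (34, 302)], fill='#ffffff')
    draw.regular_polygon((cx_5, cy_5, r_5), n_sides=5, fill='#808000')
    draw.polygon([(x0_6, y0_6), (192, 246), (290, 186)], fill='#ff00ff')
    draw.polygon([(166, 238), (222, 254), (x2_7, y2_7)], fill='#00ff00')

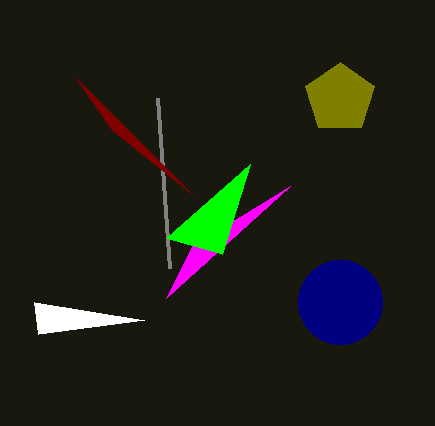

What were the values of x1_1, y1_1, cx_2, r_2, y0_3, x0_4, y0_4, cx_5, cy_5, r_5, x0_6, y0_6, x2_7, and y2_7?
x1_1 = 158; y1_1 = 98; cx_2 = 340; r_2 = 42; y0_3 = 130; x0_4 = 38; y0_4 = 334; cx_5 = 340; cy_5 = 98; r_5 = 36; x0_6 = 166; y0_6 = 298; x2_7 = 250; y2_7 = 164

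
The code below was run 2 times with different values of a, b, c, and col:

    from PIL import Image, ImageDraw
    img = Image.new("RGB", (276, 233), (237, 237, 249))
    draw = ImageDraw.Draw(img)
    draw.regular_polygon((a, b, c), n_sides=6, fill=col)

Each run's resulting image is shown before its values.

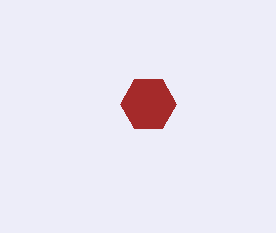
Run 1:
a = 148
b = 104
c = 28
col = 'brown'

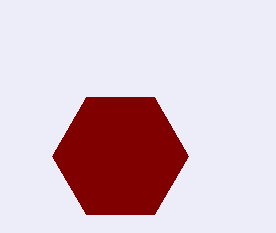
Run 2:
a = 120, b = 156, c = 68, col = 'maroon'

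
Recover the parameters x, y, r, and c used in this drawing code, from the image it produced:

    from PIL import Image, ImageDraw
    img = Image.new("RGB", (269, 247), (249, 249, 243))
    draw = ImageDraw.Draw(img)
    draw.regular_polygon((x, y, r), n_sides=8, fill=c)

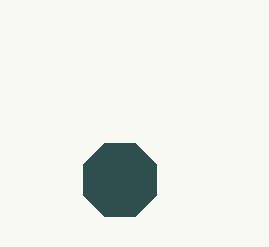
x = 120
y = 180
r = 40
c = 'darkslategray'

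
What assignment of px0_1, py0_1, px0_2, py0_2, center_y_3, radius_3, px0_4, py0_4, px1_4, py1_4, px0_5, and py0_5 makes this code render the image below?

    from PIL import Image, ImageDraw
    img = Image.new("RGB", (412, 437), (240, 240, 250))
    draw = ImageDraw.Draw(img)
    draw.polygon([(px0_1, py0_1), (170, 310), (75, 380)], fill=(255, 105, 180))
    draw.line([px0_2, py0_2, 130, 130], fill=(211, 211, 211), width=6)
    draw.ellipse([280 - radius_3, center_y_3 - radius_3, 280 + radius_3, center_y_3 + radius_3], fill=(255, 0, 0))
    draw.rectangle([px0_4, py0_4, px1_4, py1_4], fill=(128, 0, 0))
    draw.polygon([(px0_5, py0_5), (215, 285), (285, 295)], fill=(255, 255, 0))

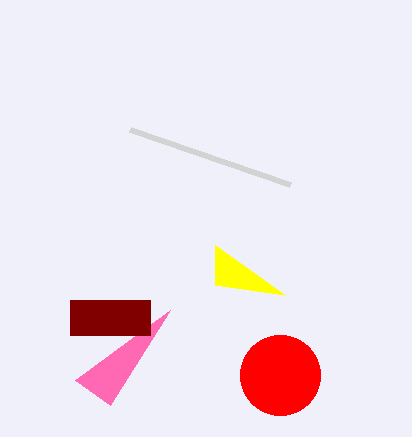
px0_1 = 110, py0_1 = 405, px0_2 = 290, py0_2 = 185, center_y_3 = 375, radius_3 = 40, px0_4 = 70, py0_4 = 300, px1_4 = 150, py1_4 = 335, px0_5 = 215, py0_5 = 245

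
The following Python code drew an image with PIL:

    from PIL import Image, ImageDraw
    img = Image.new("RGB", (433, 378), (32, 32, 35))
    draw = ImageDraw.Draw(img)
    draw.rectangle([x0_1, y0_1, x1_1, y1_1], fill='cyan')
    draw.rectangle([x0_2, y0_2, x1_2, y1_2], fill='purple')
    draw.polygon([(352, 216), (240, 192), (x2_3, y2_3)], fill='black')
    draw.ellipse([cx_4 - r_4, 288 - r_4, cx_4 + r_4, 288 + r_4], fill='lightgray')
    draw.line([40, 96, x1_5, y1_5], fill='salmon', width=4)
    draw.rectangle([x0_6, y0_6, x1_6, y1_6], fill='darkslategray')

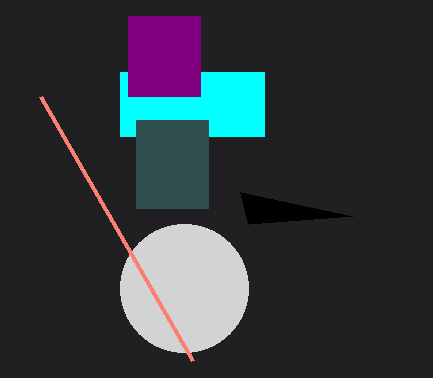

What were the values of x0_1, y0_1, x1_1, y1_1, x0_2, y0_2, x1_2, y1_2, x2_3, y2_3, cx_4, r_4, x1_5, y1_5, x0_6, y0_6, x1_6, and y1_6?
x0_1 = 120; y0_1 = 72; x1_1 = 264; y1_1 = 136; x0_2 = 128; y0_2 = 16; x1_2 = 200; y1_2 = 96; x2_3 = 248; y2_3 = 224; cx_4 = 184; r_4 = 64; x1_5 = 192; y1_5 = 360; x0_6 = 136; y0_6 = 120; x1_6 = 208; y1_6 = 208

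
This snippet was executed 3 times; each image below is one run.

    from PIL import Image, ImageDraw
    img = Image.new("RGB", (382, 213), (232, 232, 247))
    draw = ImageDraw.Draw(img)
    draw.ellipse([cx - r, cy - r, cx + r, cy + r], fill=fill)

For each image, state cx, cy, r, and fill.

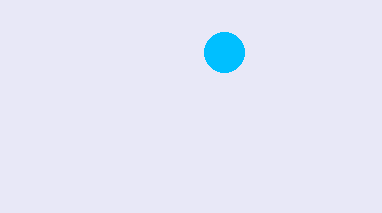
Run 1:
cx = 224, cy = 52, r = 20, fill = 'deepskyblue'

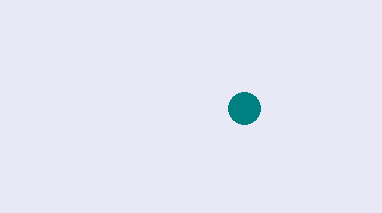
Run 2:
cx = 244; cy = 108; r = 16; fill = 'teal'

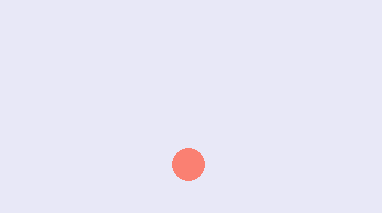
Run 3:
cx = 188, cy = 164, r = 16, fill = 'salmon'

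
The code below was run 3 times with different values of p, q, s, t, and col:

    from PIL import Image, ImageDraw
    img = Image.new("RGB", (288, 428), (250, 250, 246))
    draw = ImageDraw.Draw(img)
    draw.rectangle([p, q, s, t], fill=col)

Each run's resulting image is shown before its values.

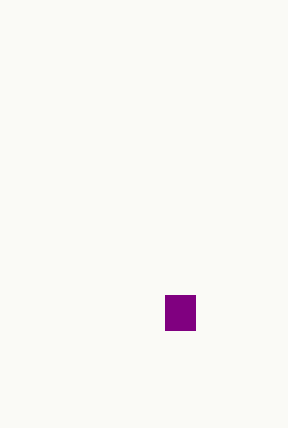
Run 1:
p = 165, q = 295, s = 195, t = 330, col = 'purple'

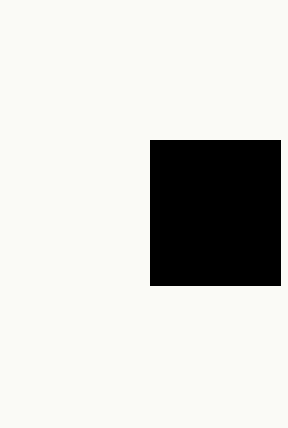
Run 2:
p = 150
q = 140
s = 280
t = 285
col = 'black'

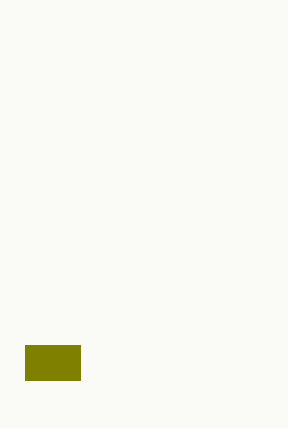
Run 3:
p = 25, q = 345, s = 80, t = 380, col = 'olive'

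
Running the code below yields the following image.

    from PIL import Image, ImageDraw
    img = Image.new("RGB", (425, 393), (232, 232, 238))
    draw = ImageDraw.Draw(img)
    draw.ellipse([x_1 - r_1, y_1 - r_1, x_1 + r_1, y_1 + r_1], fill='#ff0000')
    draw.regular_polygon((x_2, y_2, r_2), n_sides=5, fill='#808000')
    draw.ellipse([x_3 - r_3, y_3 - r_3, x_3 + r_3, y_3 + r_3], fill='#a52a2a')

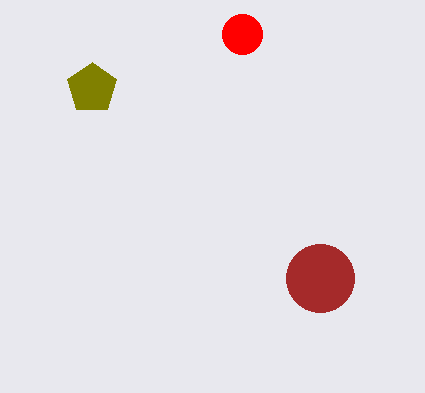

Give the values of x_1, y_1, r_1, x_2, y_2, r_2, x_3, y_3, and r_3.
x_1 = 242
y_1 = 34
r_1 = 20
x_2 = 92
y_2 = 88
r_2 = 26
x_3 = 320
y_3 = 278
r_3 = 34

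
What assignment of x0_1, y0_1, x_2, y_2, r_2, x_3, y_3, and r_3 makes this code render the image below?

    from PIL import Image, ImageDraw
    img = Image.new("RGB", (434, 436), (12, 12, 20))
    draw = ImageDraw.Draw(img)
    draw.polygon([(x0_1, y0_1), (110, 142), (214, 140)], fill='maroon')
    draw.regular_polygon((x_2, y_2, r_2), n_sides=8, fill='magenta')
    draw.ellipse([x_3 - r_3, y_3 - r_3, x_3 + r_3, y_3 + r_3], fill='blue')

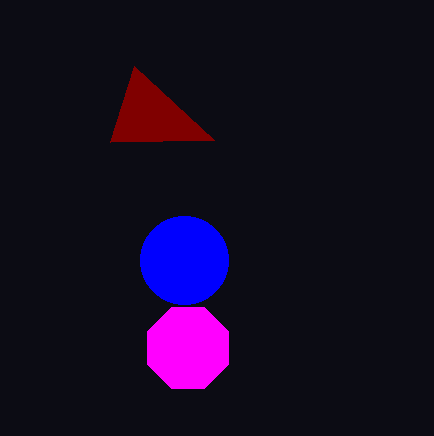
x0_1 = 134, y0_1 = 66, x_2 = 188, y_2 = 348, r_2 = 44, x_3 = 184, y_3 = 260, r_3 = 44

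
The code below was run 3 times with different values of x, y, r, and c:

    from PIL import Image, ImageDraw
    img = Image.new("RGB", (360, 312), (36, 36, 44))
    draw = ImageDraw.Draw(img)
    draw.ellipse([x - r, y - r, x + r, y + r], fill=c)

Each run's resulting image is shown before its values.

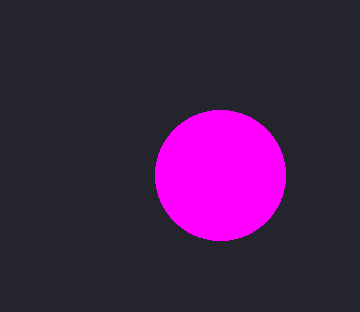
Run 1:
x = 220
y = 175
r = 65
c = 'magenta'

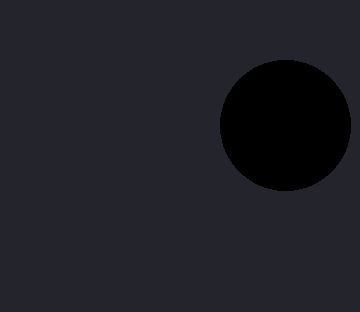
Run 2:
x = 285
y = 125
r = 65
c = 'black'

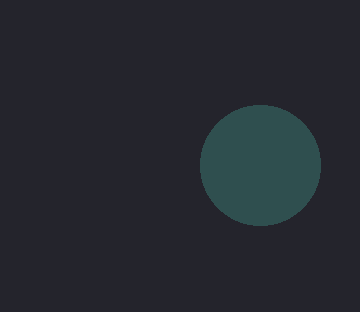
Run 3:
x = 260
y = 165
r = 60
c = 'darkslategray'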